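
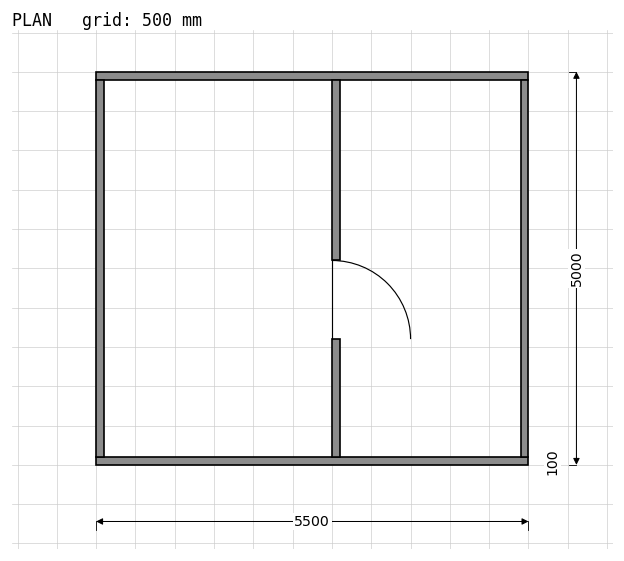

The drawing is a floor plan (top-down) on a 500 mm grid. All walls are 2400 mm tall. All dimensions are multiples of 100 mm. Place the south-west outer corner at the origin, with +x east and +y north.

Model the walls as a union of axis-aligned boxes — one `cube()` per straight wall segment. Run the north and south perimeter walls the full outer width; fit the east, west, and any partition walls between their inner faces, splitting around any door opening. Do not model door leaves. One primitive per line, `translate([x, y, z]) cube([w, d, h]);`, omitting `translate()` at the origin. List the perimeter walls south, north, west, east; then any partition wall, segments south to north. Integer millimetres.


cube([5500, 100, 2400]);
translate([0, 4900, 0]) cube([5500, 100, 2400]);
translate([0, 100, 0]) cube([100, 4800, 2400]);
translate([5400, 100, 0]) cube([100, 4800, 2400]);
translate([3000, 100, 0]) cube([100, 1500, 2400]);
translate([3000, 2600, 0]) cube([100, 2300, 2400]);


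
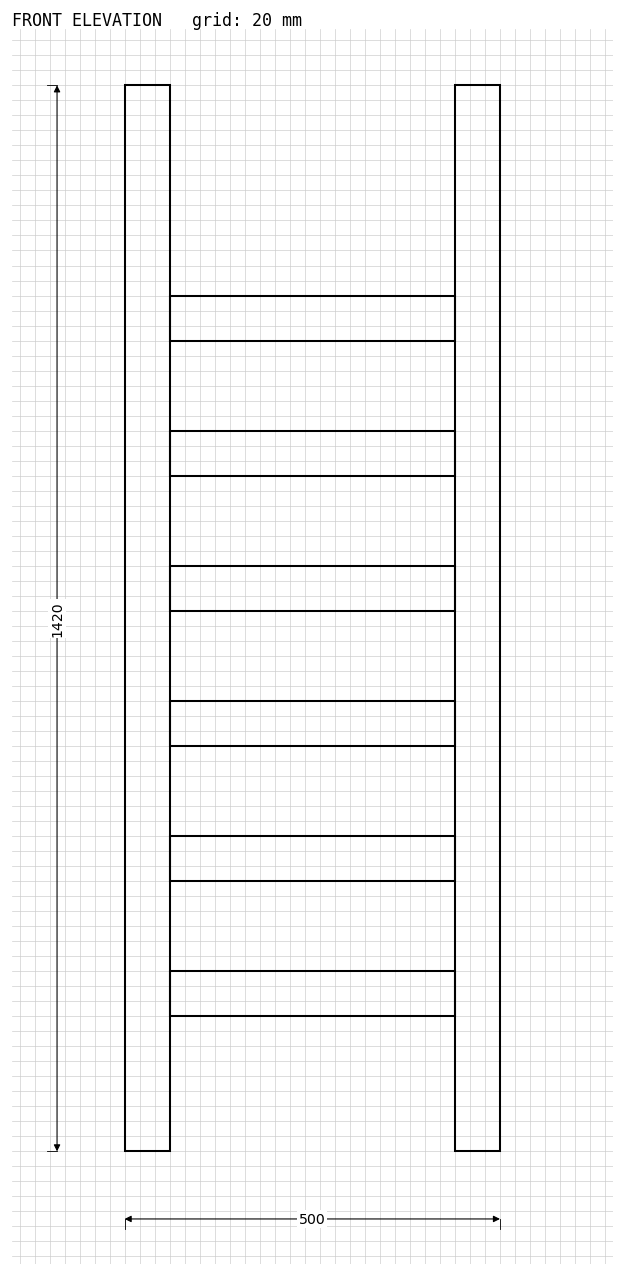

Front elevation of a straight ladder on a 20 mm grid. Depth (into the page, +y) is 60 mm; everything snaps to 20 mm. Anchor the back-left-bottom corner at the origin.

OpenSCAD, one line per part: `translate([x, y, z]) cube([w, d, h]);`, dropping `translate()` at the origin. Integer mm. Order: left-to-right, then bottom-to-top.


cube([60, 60, 1420]);
translate([60, 0, 180]) cube([380, 60, 60]);
translate([60, 0, 360]) cube([380, 60, 60]);
translate([60, 0, 540]) cube([380, 60, 60]);
translate([60, 0, 720]) cube([380, 60, 60]);
translate([60, 0, 900]) cube([380, 60, 60]);
translate([60, 0, 1080]) cube([380, 60, 60]);
translate([440, 0, 0]) cube([60, 60, 1420]);


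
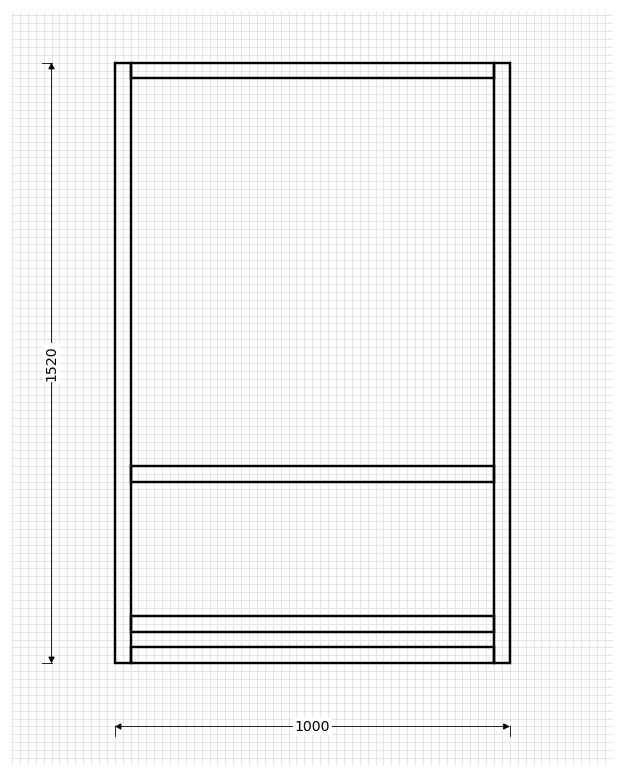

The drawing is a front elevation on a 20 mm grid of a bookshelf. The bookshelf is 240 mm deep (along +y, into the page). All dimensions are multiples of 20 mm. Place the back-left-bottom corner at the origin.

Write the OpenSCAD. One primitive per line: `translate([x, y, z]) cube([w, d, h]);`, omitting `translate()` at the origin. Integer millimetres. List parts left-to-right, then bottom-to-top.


cube([40, 240, 1520]);
translate([40, 0, 0]) cube([920, 240, 40]);
translate([40, 0, 80]) cube([920, 240, 40]);
translate([40, 0, 460]) cube([920, 240, 40]);
translate([40, 0, 1480]) cube([920, 240, 40]);
translate([960, 0, 0]) cube([40, 240, 1520]);


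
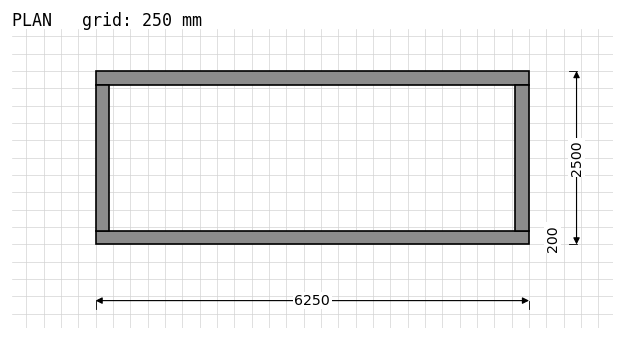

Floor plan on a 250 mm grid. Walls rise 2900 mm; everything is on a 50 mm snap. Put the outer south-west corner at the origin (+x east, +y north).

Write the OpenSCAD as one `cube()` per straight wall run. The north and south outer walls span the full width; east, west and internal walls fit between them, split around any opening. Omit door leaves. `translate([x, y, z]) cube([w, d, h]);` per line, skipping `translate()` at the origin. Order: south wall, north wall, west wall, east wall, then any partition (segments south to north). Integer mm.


cube([6250, 200, 2900]);
translate([0, 2300, 0]) cube([6250, 200, 2900]);
translate([0, 200, 0]) cube([200, 2100, 2900]);
translate([6050, 200, 0]) cube([200, 2100, 2900]);


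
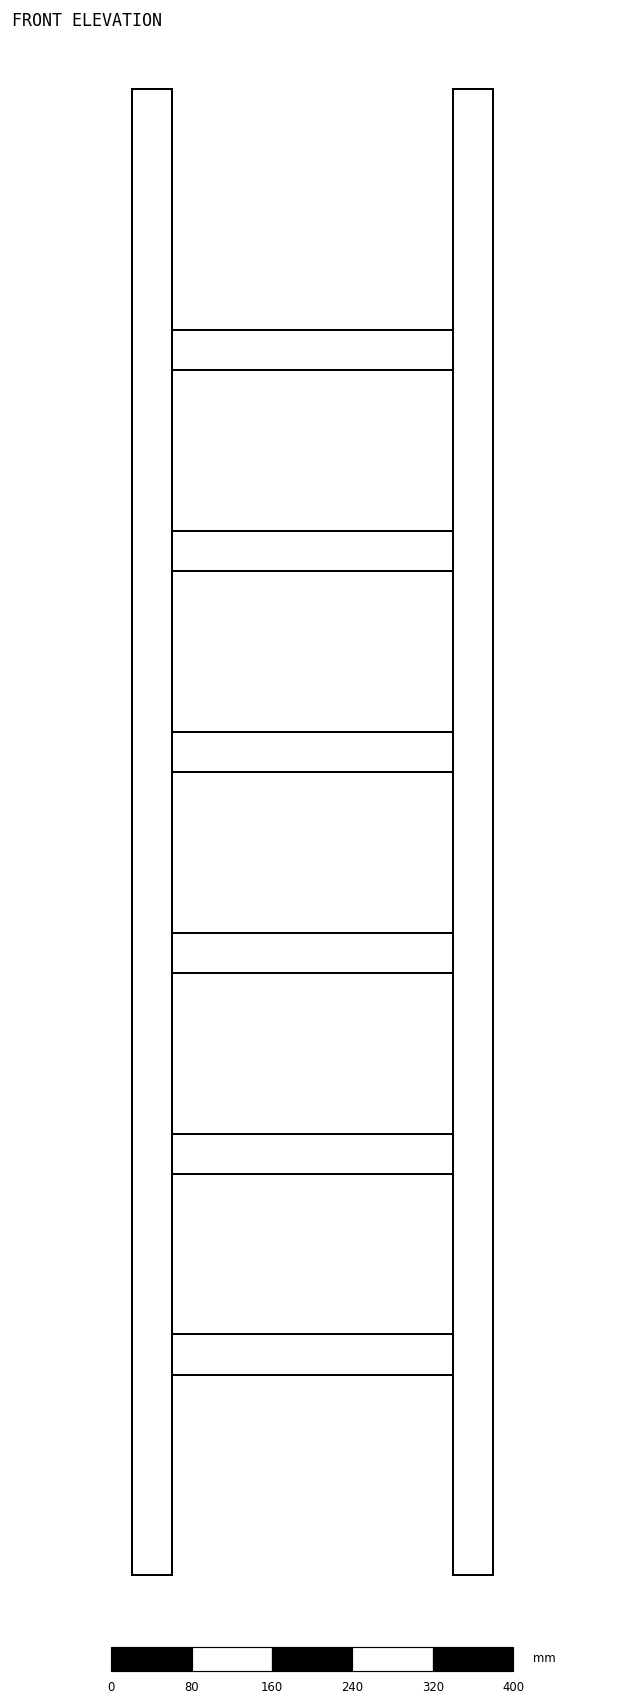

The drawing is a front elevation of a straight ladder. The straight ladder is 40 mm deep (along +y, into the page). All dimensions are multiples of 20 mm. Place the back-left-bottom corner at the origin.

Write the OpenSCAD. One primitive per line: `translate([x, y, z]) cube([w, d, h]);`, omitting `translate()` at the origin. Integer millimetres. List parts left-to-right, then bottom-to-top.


cube([40, 40, 1480]);
translate([40, 0, 200]) cube([280, 40, 40]);
translate([40, 0, 400]) cube([280, 40, 40]);
translate([40, 0, 600]) cube([280, 40, 40]);
translate([40, 0, 800]) cube([280, 40, 40]);
translate([40, 0, 1000]) cube([280, 40, 40]);
translate([40, 0, 1200]) cube([280, 40, 40]);
translate([320, 0, 0]) cube([40, 40, 1480]);


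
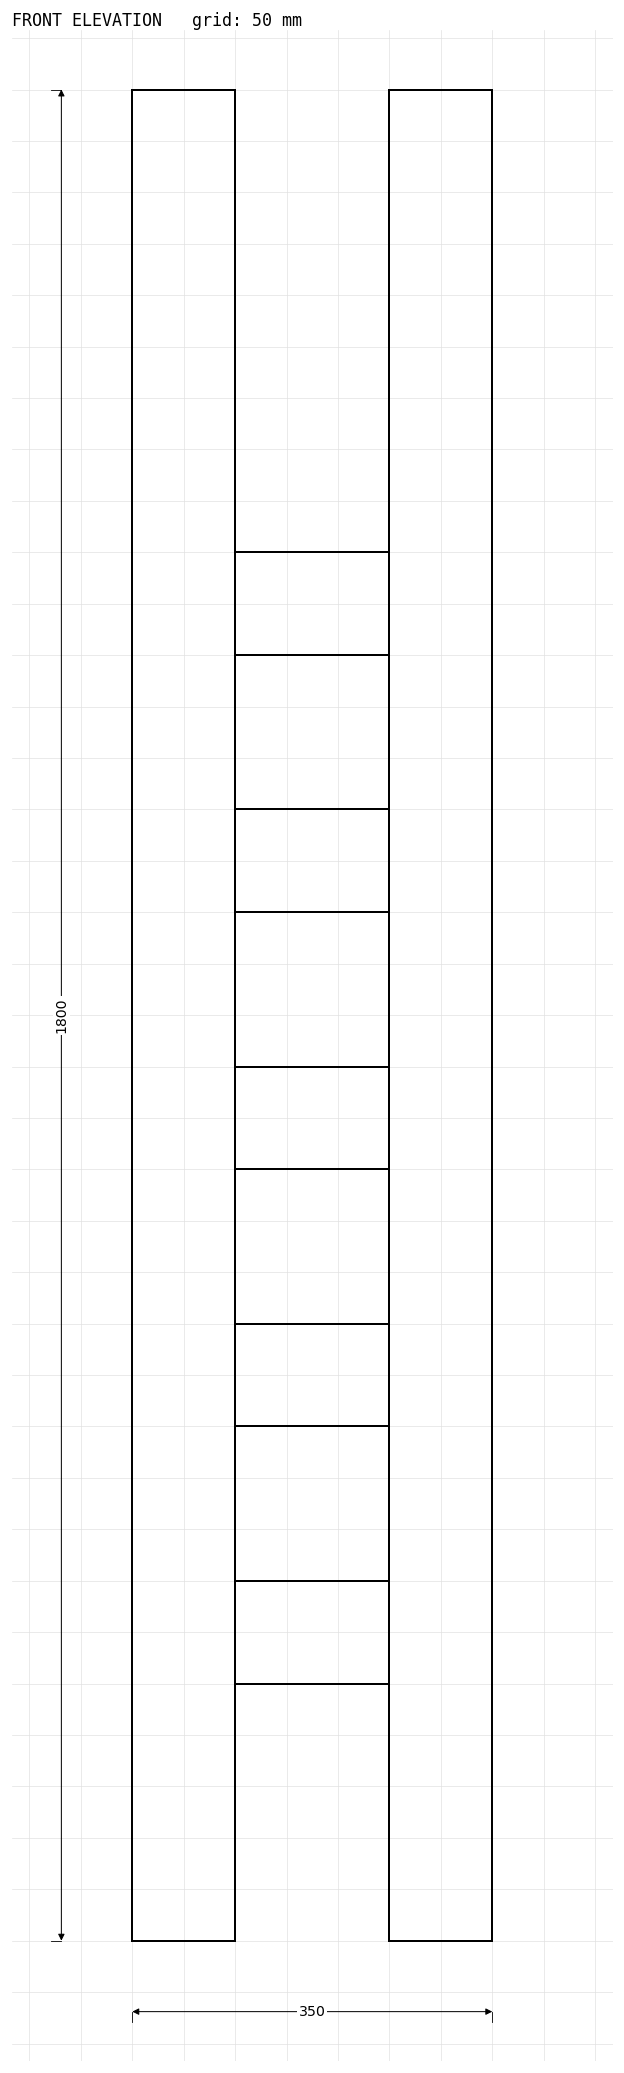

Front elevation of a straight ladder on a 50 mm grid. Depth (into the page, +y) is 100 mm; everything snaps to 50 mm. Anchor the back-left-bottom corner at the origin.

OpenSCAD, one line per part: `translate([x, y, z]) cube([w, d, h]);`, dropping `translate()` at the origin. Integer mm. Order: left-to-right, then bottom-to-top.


cube([100, 100, 1800]);
translate([100, 0, 250]) cube([150, 100, 100]);
translate([100, 0, 500]) cube([150, 100, 100]);
translate([100, 0, 750]) cube([150, 100, 100]);
translate([100, 0, 1000]) cube([150, 100, 100]);
translate([100, 0, 1250]) cube([150, 100, 100]);
translate([250, 0, 0]) cube([100, 100, 1800]);


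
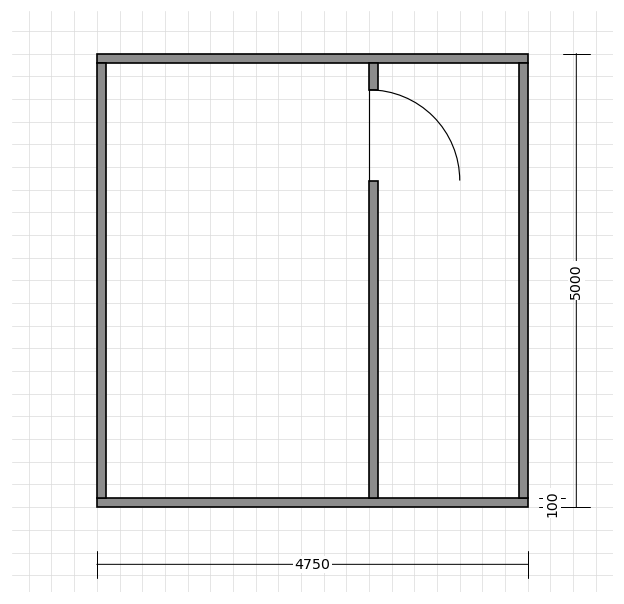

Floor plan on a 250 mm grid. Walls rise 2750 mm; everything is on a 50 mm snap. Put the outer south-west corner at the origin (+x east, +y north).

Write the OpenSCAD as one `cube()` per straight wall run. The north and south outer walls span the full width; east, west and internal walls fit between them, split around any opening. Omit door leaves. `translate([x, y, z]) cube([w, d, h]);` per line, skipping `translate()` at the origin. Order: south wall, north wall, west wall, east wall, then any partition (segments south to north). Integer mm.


cube([4750, 100, 2750]);
translate([0, 4900, 0]) cube([4750, 100, 2750]);
translate([0, 100, 0]) cube([100, 4800, 2750]);
translate([4650, 100, 0]) cube([100, 4800, 2750]);
translate([3000, 100, 0]) cube([100, 3500, 2750]);
translate([3000, 4600, 0]) cube([100, 300, 2750]);


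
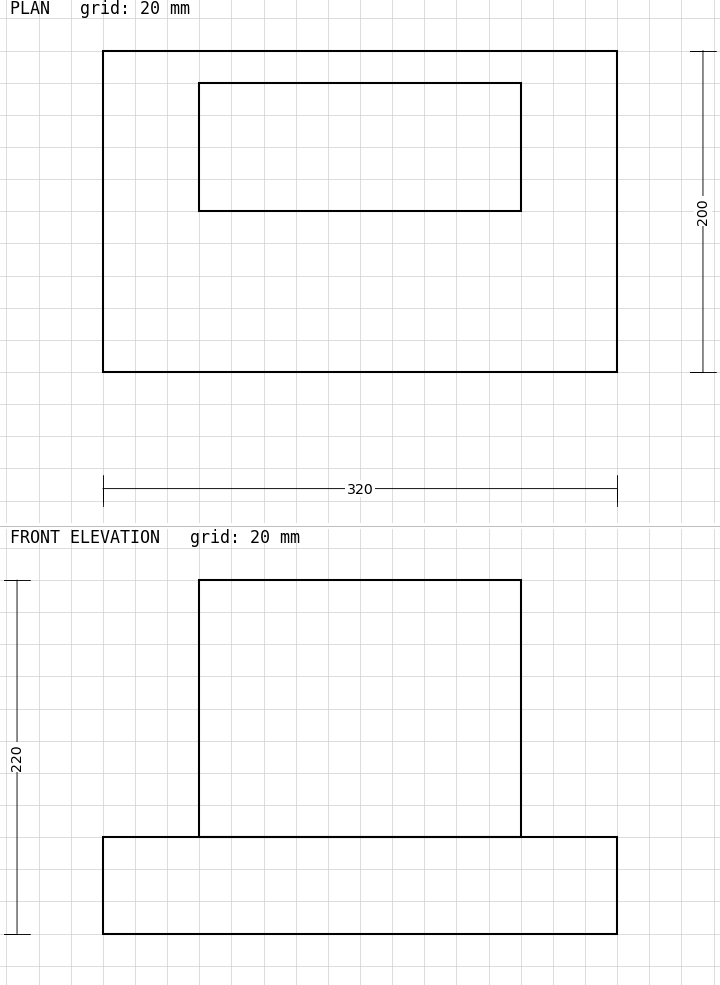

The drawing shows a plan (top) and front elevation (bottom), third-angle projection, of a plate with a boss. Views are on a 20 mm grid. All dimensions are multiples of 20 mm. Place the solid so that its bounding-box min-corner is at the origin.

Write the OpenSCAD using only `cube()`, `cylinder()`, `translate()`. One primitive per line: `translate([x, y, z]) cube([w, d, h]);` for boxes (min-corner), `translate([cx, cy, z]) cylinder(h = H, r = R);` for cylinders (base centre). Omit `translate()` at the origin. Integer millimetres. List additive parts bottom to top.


cube([320, 200, 60]);
translate([60, 100, 60]) cube([200, 80, 160]);


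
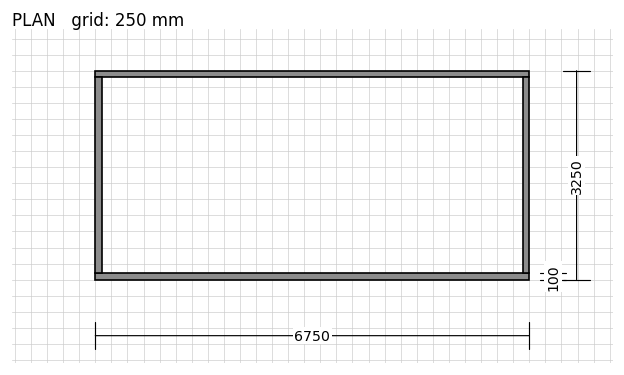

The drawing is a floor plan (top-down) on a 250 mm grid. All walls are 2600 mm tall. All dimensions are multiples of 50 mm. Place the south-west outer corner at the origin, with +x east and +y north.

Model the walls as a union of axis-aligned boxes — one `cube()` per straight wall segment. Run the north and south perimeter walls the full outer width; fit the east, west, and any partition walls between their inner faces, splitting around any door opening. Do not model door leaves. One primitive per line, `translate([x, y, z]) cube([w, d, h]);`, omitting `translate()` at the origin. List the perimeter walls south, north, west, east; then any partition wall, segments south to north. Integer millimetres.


cube([6750, 100, 2600]);
translate([0, 3150, 0]) cube([6750, 100, 2600]);
translate([0, 100, 0]) cube([100, 3050, 2600]);
translate([6650, 100, 0]) cube([100, 3050, 2600]);


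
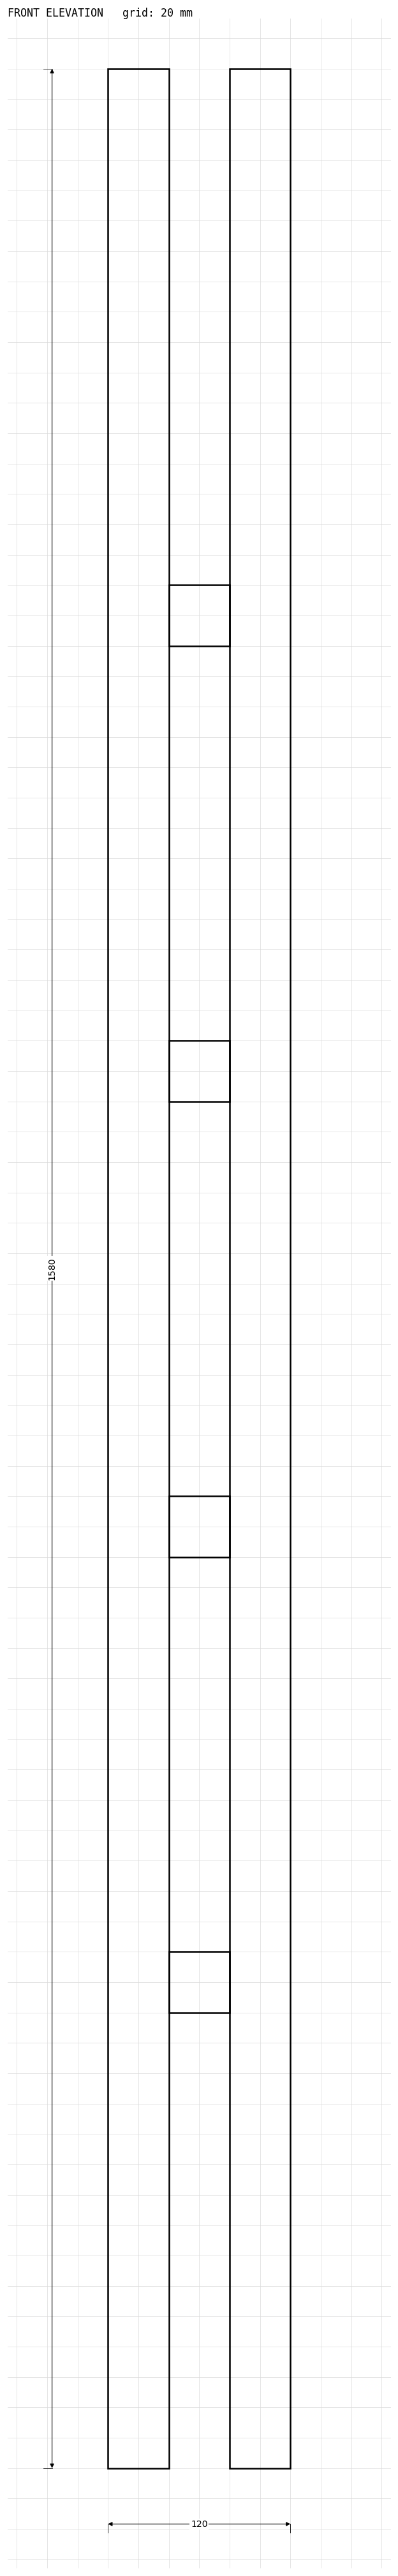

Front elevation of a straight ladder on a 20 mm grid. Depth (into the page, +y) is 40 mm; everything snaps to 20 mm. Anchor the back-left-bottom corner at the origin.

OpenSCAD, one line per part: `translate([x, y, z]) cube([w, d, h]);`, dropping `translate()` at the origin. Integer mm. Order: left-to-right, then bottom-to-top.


cube([40, 40, 1580]);
translate([40, 0, 300]) cube([40, 40, 40]);
translate([40, 0, 600]) cube([40, 40, 40]);
translate([40, 0, 900]) cube([40, 40, 40]);
translate([40, 0, 1200]) cube([40, 40, 40]);
translate([80, 0, 0]) cube([40, 40, 1580]);


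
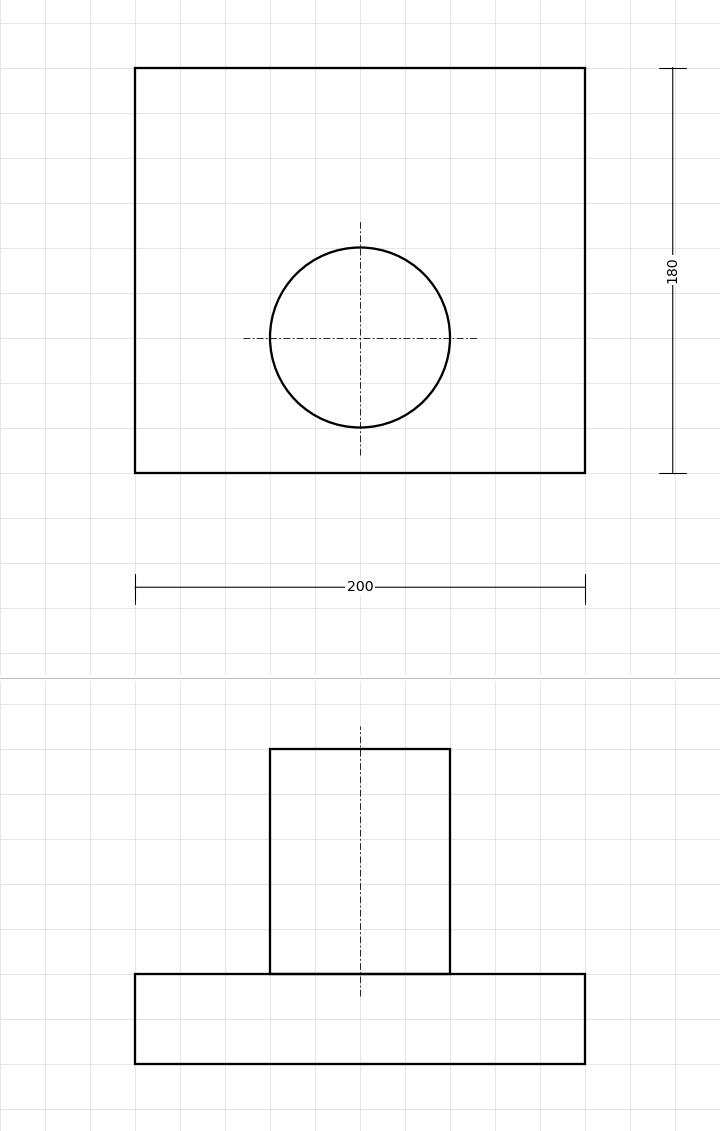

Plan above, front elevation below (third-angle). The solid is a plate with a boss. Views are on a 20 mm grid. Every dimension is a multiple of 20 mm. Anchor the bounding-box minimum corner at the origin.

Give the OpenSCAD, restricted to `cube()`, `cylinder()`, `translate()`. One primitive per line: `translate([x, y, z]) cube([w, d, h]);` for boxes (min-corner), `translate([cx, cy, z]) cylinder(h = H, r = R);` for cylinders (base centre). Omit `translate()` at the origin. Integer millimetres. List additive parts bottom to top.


cube([200, 180, 40]);
translate([100, 60, 40]) cylinder(h = 100, r = 40);


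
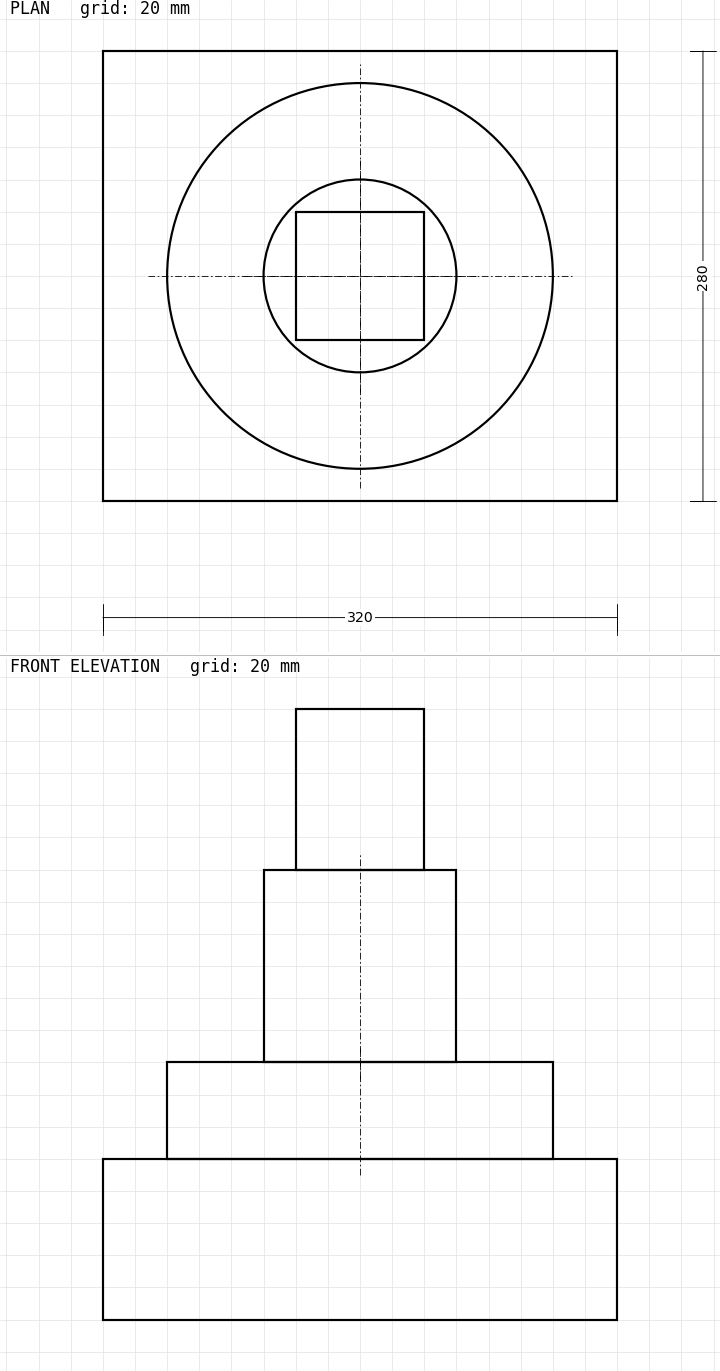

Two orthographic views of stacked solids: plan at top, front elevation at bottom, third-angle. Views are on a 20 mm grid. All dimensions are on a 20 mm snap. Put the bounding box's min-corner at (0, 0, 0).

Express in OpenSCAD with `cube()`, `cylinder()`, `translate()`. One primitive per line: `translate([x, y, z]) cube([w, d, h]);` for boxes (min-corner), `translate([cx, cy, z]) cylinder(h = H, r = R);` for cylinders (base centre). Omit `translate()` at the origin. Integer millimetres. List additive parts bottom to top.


cube([320, 280, 100]);
translate([160, 140, 100]) cylinder(h = 60, r = 120);
translate([160, 140, 160]) cylinder(h = 120, r = 60);
translate([120, 100, 280]) cube([80, 80, 100]);


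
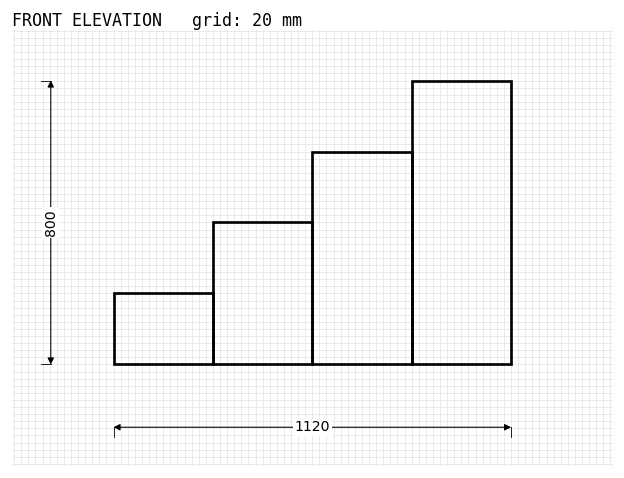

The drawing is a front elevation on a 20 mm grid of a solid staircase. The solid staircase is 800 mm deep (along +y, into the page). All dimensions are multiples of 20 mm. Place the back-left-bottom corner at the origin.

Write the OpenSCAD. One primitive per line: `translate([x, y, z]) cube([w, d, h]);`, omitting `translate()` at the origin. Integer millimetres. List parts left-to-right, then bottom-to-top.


cube([280, 800, 200]);
translate([280, 0, 0]) cube([280, 800, 400]);
translate([560, 0, 0]) cube([280, 800, 600]);
translate([840, 0, 0]) cube([280, 800, 800]);


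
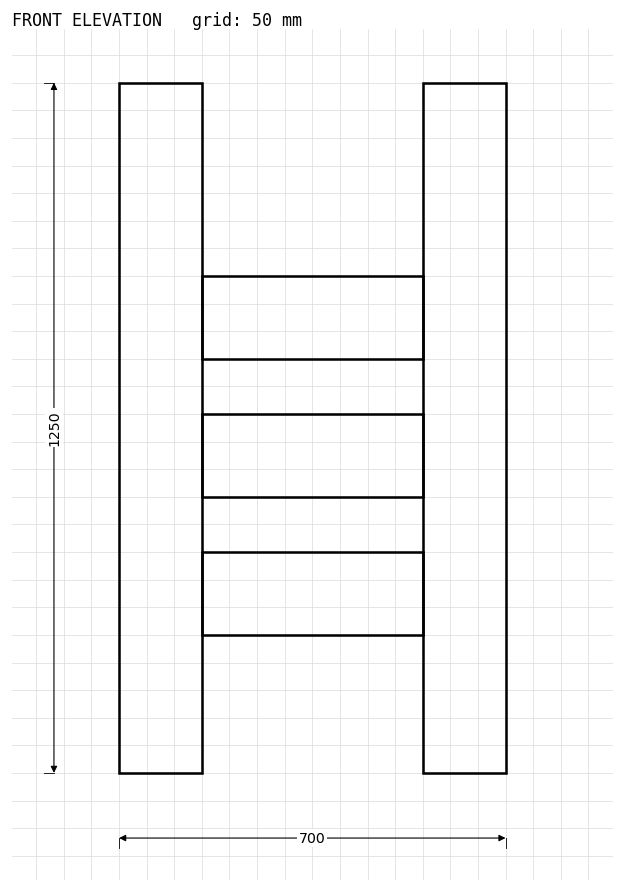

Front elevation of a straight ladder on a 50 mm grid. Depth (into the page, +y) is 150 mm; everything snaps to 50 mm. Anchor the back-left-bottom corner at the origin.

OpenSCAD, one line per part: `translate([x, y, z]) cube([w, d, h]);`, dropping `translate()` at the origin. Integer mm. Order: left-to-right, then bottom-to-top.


cube([150, 150, 1250]);
translate([150, 0, 250]) cube([400, 150, 150]);
translate([150, 0, 500]) cube([400, 150, 150]);
translate([150, 0, 750]) cube([400, 150, 150]);
translate([550, 0, 0]) cube([150, 150, 1250]);


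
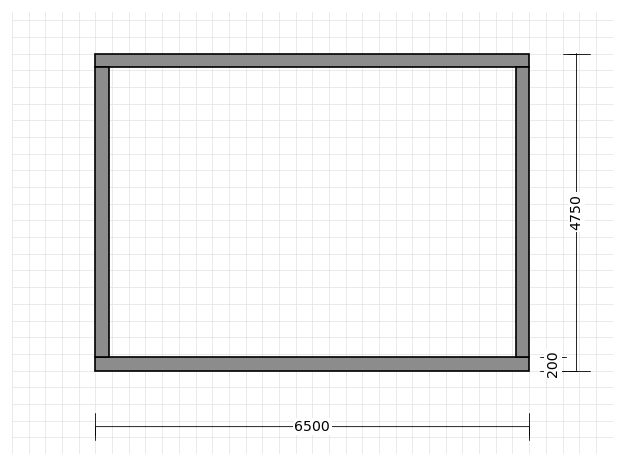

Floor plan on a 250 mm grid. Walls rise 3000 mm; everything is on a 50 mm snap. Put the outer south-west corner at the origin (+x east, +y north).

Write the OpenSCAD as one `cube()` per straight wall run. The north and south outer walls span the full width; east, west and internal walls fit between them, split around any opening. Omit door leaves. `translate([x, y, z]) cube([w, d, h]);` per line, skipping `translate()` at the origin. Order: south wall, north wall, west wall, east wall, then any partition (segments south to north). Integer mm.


cube([6500, 200, 3000]);
translate([0, 4550, 0]) cube([6500, 200, 3000]);
translate([0, 200, 0]) cube([200, 4350, 3000]);
translate([6300, 200, 0]) cube([200, 4350, 3000]);


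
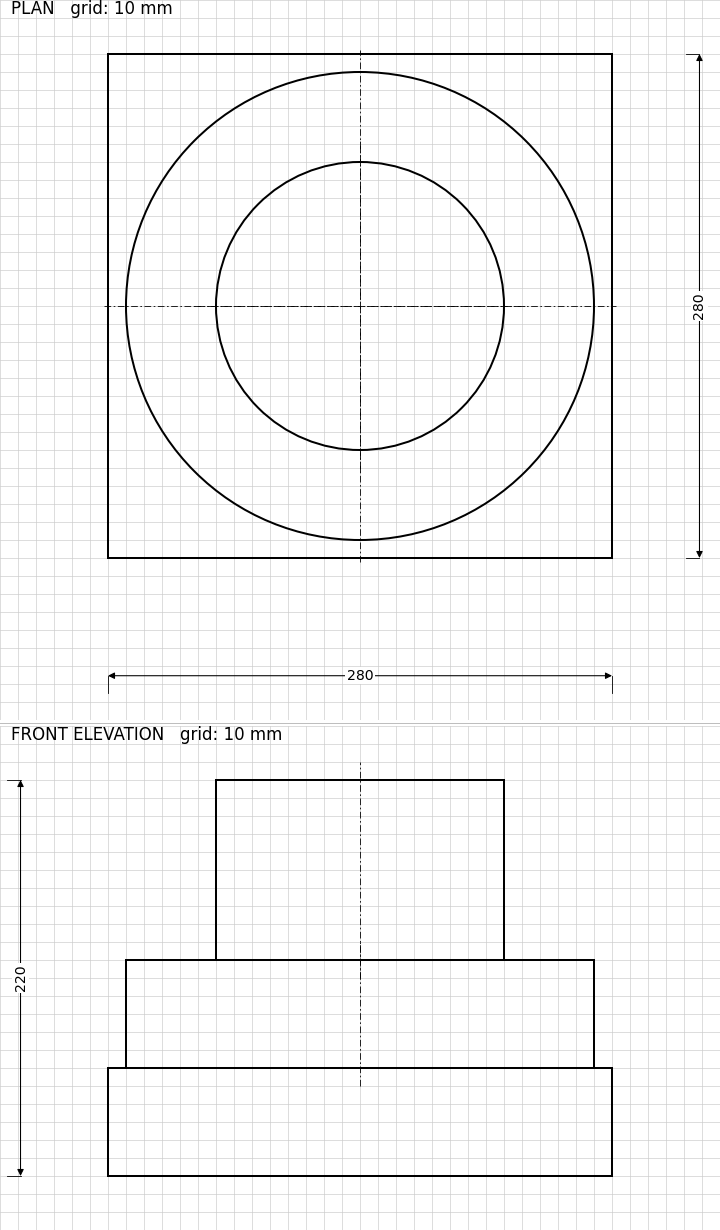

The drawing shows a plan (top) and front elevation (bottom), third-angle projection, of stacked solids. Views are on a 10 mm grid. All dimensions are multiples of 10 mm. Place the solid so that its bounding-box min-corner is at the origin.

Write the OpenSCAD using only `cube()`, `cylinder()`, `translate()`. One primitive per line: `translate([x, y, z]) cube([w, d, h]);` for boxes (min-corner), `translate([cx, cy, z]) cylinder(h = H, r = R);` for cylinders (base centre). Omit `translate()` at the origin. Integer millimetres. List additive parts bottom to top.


cube([280, 280, 60]);
translate([140, 140, 60]) cylinder(h = 60, r = 130);
translate([140, 140, 120]) cylinder(h = 100, r = 80);


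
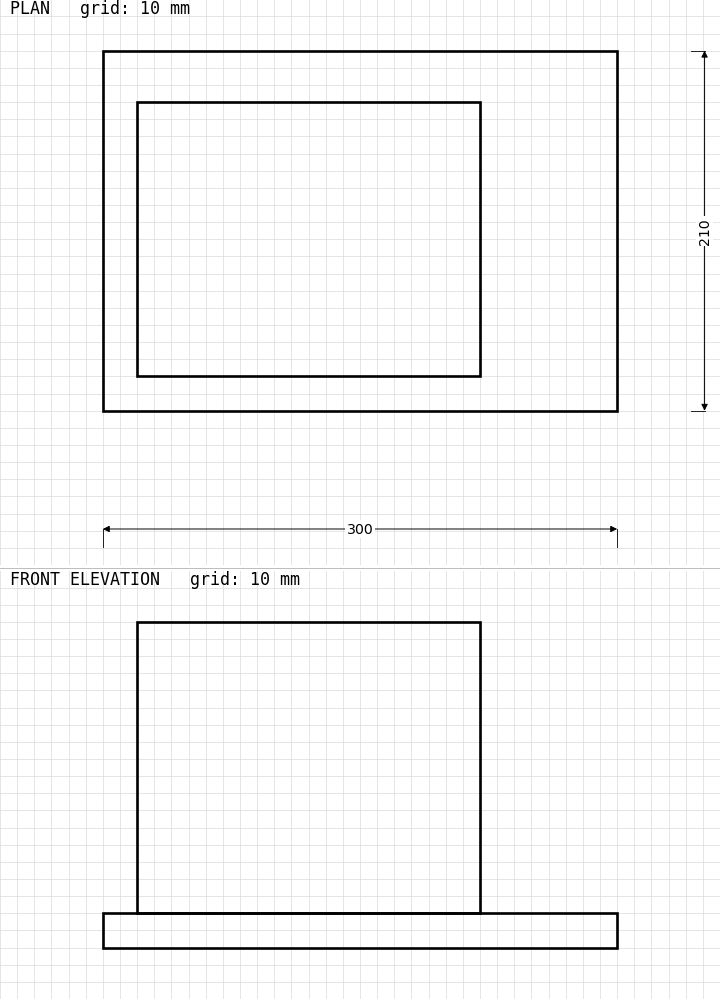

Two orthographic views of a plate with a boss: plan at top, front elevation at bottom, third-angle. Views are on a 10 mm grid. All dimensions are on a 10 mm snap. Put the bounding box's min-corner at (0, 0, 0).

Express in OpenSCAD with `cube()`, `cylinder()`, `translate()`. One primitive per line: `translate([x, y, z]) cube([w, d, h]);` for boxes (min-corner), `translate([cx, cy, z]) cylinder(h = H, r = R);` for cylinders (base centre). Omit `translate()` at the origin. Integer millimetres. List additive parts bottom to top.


cube([300, 210, 20]);
translate([20, 20, 20]) cube([200, 160, 170]);


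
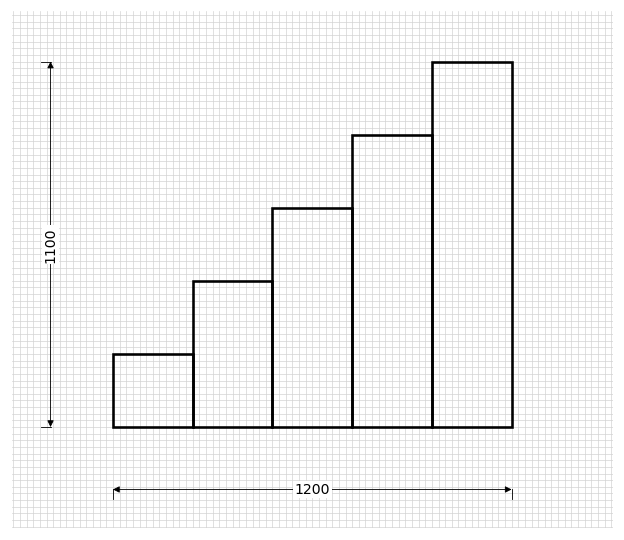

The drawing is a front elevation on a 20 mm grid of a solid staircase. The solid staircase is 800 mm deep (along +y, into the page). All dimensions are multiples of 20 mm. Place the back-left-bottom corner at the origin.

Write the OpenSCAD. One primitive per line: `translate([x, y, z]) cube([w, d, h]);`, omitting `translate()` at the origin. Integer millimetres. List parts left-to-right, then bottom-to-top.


cube([240, 800, 220]);
translate([240, 0, 0]) cube([240, 800, 440]);
translate([480, 0, 0]) cube([240, 800, 660]);
translate([720, 0, 0]) cube([240, 800, 880]);
translate([960, 0, 0]) cube([240, 800, 1100]);


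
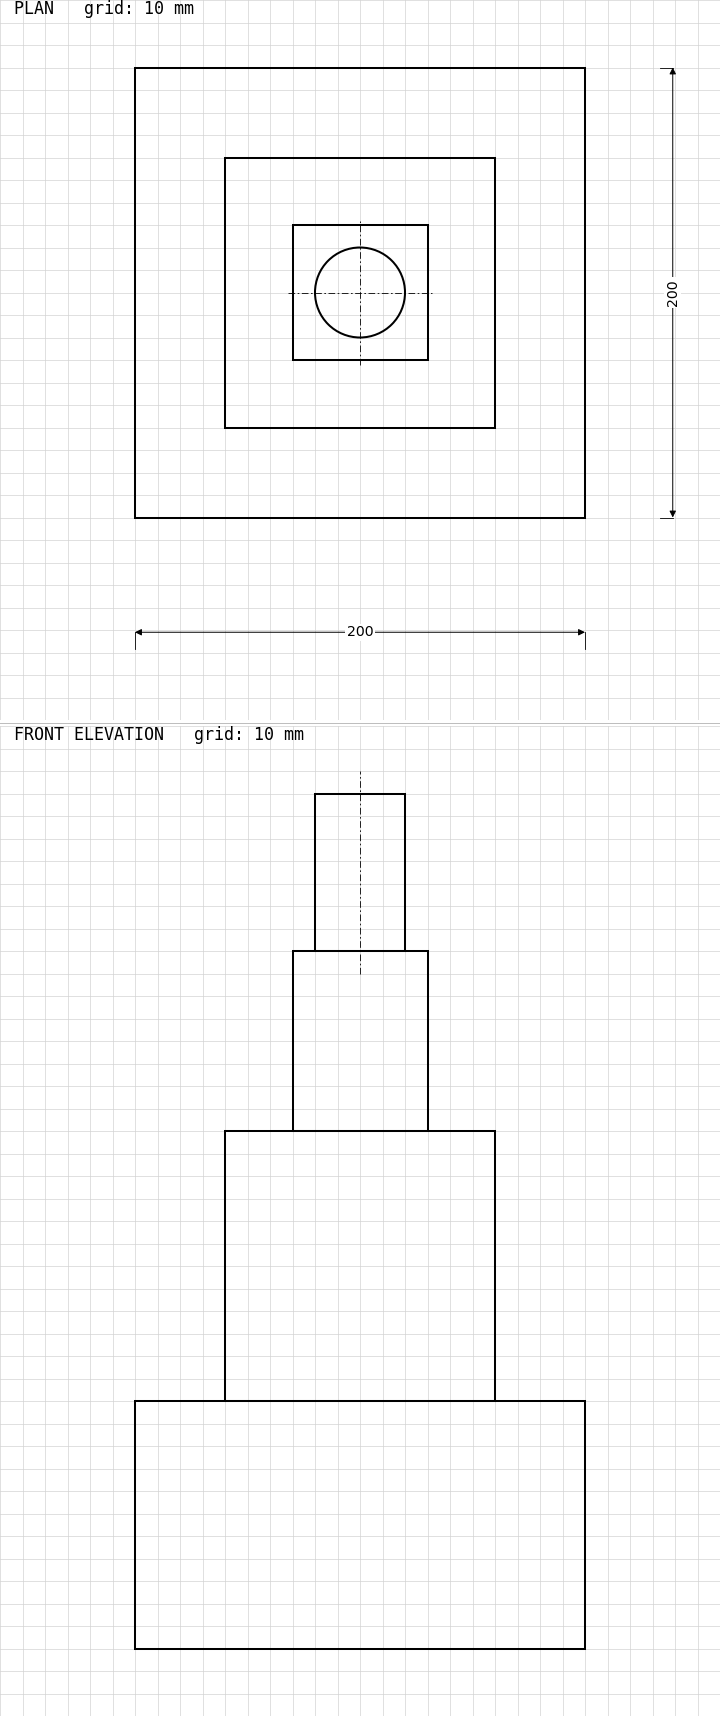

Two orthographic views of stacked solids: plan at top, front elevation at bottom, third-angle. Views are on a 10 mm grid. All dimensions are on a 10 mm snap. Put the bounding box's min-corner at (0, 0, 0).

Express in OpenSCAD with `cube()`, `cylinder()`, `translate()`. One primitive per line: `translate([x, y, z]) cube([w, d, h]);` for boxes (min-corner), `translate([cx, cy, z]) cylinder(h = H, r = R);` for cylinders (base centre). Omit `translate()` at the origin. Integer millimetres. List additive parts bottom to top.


cube([200, 200, 110]);
translate([40, 40, 110]) cube([120, 120, 120]);
translate([70, 70, 230]) cube([60, 60, 80]);
translate([100, 100, 310]) cylinder(h = 70, r = 20);


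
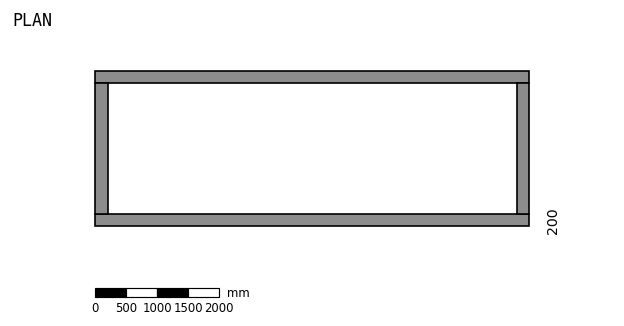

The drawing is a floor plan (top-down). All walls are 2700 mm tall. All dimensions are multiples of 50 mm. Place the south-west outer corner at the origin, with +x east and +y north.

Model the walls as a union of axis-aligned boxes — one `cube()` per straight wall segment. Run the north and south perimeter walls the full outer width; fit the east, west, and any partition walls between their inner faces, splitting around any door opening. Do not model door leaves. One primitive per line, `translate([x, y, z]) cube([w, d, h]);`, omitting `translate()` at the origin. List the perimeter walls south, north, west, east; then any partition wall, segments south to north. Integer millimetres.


cube([7000, 200, 2700]);
translate([0, 2300, 0]) cube([7000, 200, 2700]);
translate([0, 200, 0]) cube([200, 2100, 2700]);
translate([6800, 200, 0]) cube([200, 2100, 2700]);


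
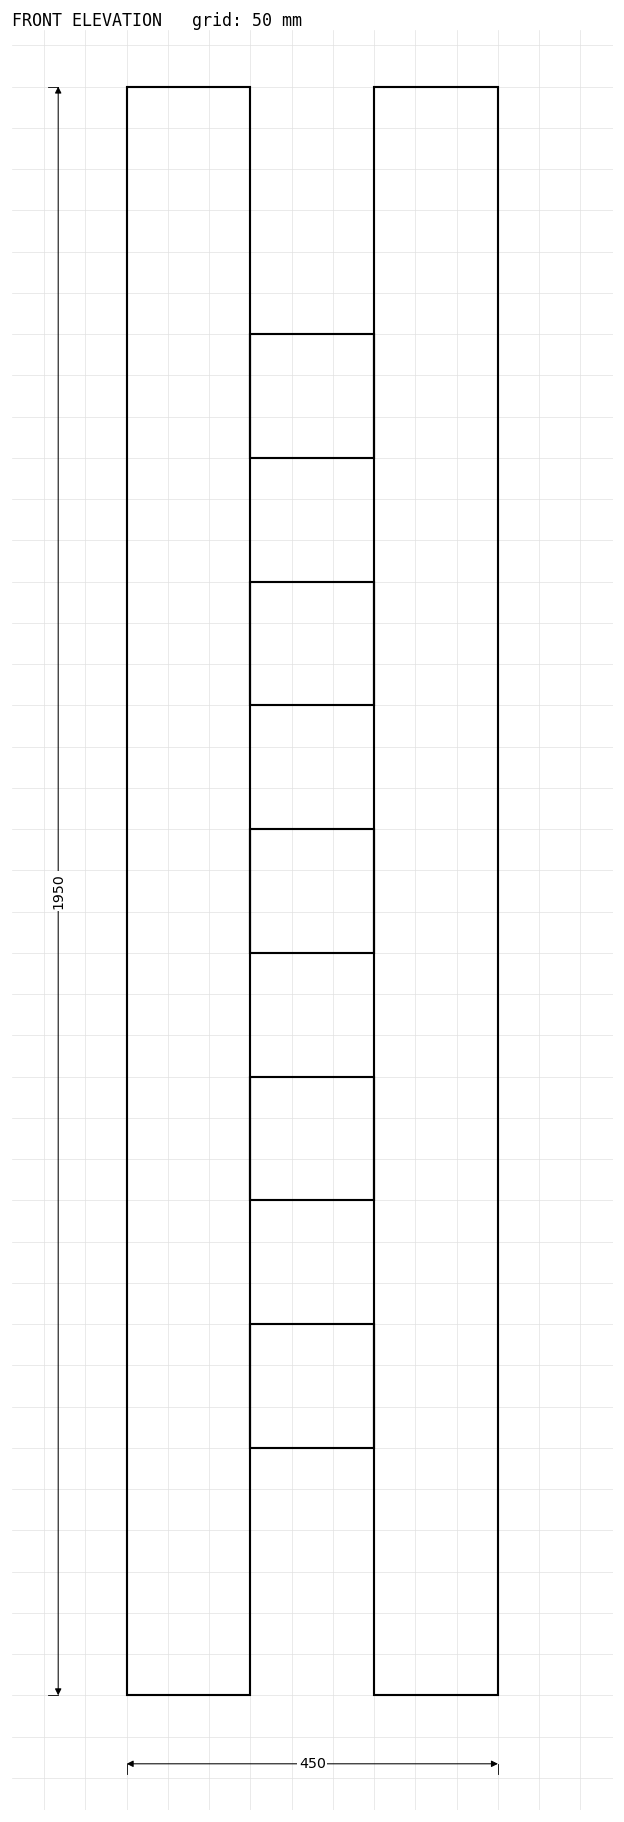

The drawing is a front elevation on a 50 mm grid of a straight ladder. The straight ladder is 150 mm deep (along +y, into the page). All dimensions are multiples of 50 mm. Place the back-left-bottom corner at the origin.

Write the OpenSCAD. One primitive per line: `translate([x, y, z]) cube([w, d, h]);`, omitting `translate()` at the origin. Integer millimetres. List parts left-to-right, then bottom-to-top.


cube([150, 150, 1950]);
translate([150, 0, 300]) cube([150, 150, 150]);
translate([150, 0, 600]) cube([150, 150, 150]);
translate([150, 0, 900]) cube([150, 150, 150]);
translate([150, 0, 1200]) cube([150, 150, 150]);
translate([150, 0, 1500]) cube([150, 150, 150]);
translate([300, 0, 0]) cube([150, 150, 1950]);


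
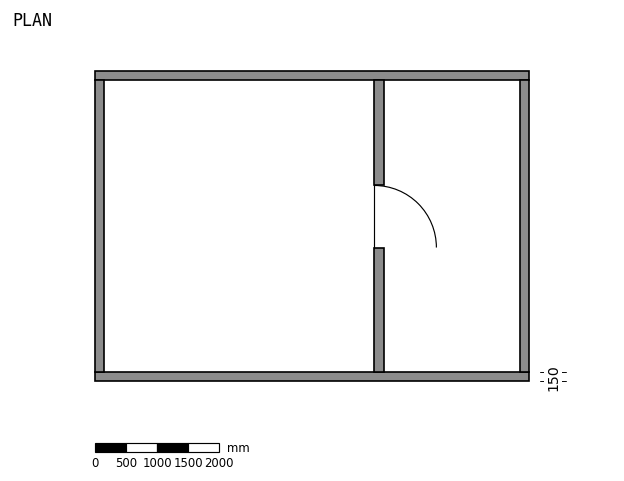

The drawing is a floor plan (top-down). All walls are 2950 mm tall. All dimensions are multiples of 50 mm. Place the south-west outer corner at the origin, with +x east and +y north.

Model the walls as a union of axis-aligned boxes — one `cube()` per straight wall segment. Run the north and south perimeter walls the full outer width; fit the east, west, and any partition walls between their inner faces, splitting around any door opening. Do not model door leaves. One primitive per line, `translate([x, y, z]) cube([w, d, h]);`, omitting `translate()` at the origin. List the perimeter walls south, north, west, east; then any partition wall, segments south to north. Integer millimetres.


cube([7000, 150, 2950]);
translate([0, 4850, 0]) cube([7000, 150, 2950]);
translate([0, 150, 0]) cube([150, 4700, 2950]);
translate([6850, 150, 0]) cube([150, 4700, 2950]);
translate([4500, 150, 0]) cube([150, 2000, 2950]);
translate([4500, 3150, 0]) cube([150, 1700, 2950]);


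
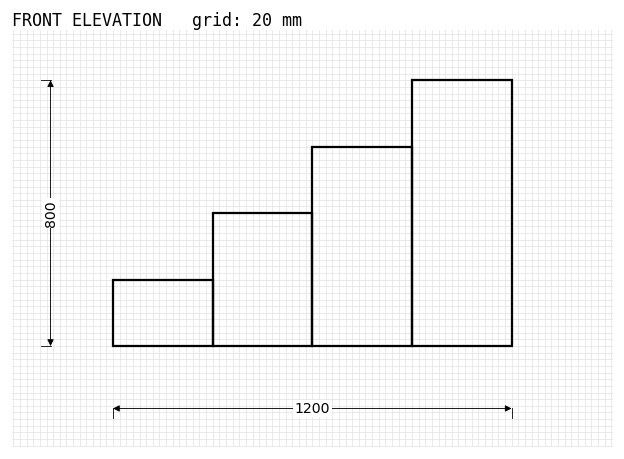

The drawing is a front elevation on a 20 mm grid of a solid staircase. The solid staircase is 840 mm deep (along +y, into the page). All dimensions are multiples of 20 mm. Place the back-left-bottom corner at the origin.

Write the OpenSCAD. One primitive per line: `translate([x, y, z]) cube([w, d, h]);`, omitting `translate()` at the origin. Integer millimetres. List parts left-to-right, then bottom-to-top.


cube([300, 840, 200]);
translate([300, 0, 0]) cube([300, 840, 400]);
translate([600, 0, 0]) cube([300, 840, 600]);
translate([900, 0, 0]) cube([300, 840, 800]);


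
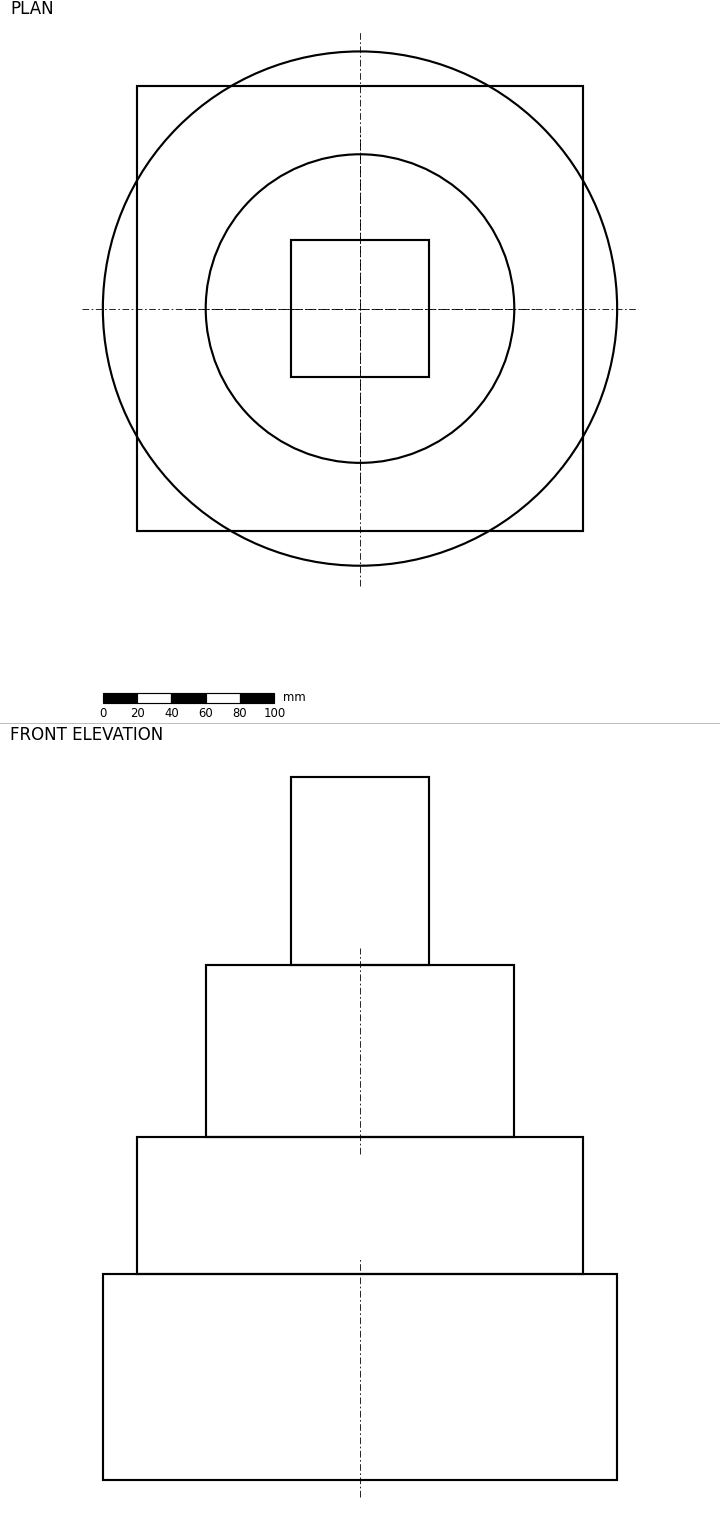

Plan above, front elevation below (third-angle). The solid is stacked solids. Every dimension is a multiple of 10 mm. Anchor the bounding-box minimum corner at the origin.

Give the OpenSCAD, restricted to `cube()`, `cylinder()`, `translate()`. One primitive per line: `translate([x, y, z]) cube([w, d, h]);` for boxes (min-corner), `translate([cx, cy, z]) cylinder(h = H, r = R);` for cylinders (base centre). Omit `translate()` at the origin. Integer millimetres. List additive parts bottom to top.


translate([150, 150, 0]) cylinder(h = 120, r = 150);
translate([20, 20, 120]) cube([260, 260, 80]);
translate([150, 150, 200]) cylinder(h = 100, r = 90);
translate([110, 110, 300]) cube([80, 80, 110]);


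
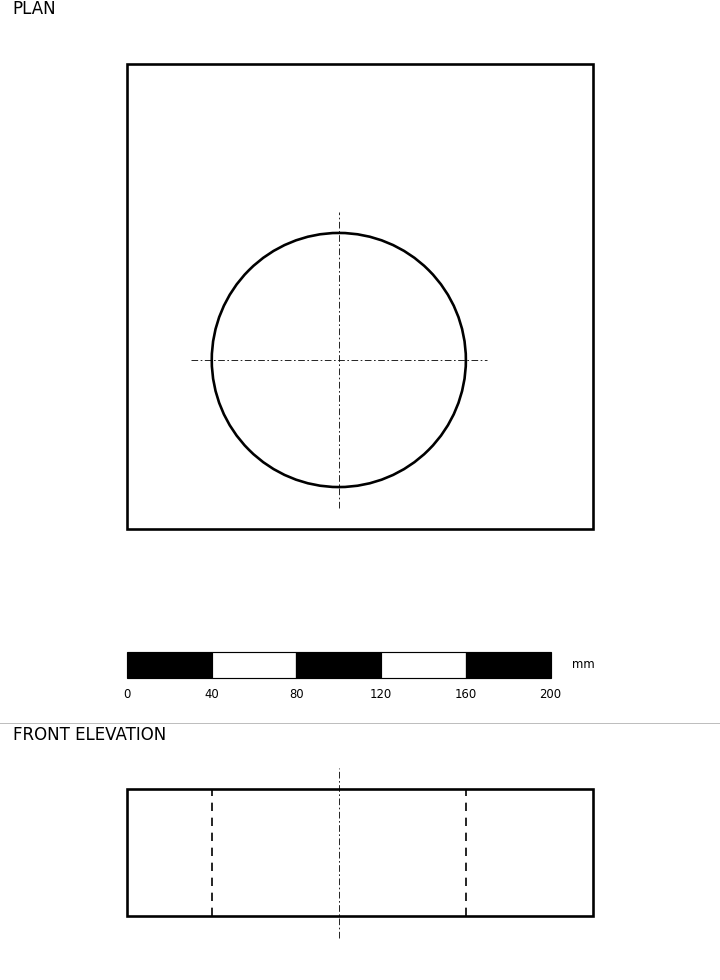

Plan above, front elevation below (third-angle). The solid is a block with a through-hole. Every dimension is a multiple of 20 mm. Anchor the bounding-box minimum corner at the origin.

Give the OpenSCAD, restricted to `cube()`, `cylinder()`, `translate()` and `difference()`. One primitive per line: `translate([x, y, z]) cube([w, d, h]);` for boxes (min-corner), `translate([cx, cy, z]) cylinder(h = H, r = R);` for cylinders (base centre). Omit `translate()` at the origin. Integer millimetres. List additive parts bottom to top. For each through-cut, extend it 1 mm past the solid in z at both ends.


difference() {
  cube([220, 220, 60]);
  translate([100, 80, -1]) cylinder(h = 62, r = 60);
}


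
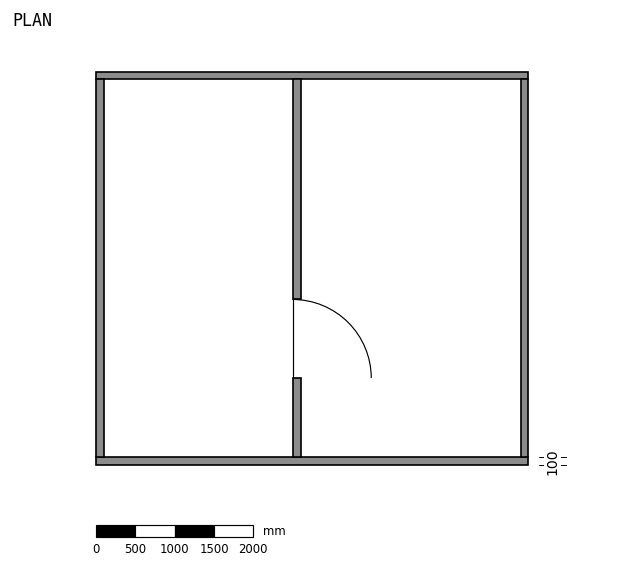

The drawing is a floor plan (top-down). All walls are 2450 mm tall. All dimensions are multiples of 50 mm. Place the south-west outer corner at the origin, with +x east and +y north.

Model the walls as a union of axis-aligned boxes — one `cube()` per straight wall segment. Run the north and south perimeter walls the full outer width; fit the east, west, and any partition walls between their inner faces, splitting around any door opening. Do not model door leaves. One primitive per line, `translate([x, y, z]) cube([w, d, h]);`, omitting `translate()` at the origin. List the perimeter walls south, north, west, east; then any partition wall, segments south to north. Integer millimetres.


cube([5500, 100, 2450]);
translate([0, 4900, 0]) cube([5500, 100, 2450]);
translate([0, 100, 0]) cube([100, 4800, 2450]);
translate([5400, 100, 0]) cube([100, 4800, 2450]);
translate([2500, 100, 0]) cube([100, 1000, 2450]);
translate([2500, 2100, 0]) cube([100, 2800, 2450]);


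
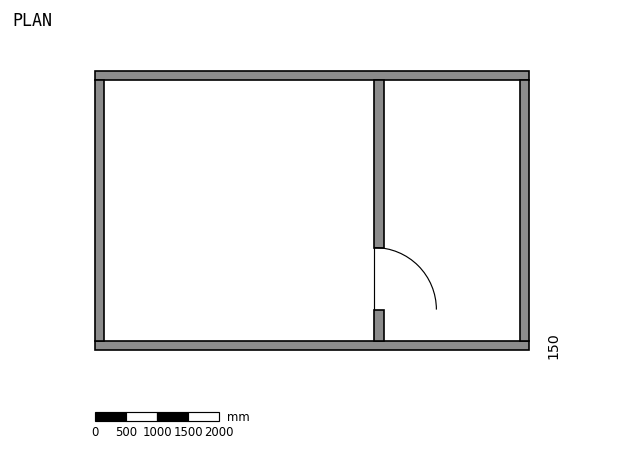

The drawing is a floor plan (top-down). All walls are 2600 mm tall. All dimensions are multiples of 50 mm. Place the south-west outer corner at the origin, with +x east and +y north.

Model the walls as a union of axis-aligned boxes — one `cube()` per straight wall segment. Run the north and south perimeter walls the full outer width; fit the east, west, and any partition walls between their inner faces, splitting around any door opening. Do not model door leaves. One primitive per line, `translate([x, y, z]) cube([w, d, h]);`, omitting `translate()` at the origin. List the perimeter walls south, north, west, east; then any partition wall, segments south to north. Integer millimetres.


cube([7000, 150, 2600]);
translate([0, 4350, 0]) cube([7000, 150, 2600]);
translate([0, 150, 0]) cube([150, 4200, 2600]);
translate([6850, 150, 0]) cube([150, 4200, 2600]);
translate([4500, 150, 0]) cube([150, 500, 2600]);
translate([4500, 1650, 0]) cube([150, 2700, 2600]);


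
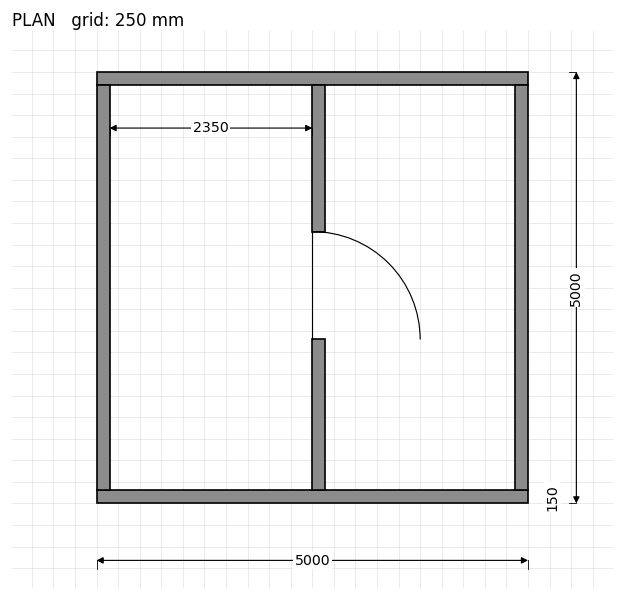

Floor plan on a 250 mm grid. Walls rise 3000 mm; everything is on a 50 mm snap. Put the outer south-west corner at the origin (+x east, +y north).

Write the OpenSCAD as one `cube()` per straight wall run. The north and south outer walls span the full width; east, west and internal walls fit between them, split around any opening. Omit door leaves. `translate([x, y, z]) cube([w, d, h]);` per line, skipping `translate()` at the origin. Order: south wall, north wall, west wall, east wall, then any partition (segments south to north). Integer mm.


cube([5000, 150, 3000]);
translate([0, 4850, 0]) cube([5000, 150, 3000]);
translate([0, 150, 0]) cube([150, 4700, 3000]);
translate([4850, 150, 0]) cube([150, 4700, 3000]);
translate([2500, 150, 0]) cube([150, 1750, 3000]);
translate([2500, 3150, 0]) cube([150, 1700, 3000]);


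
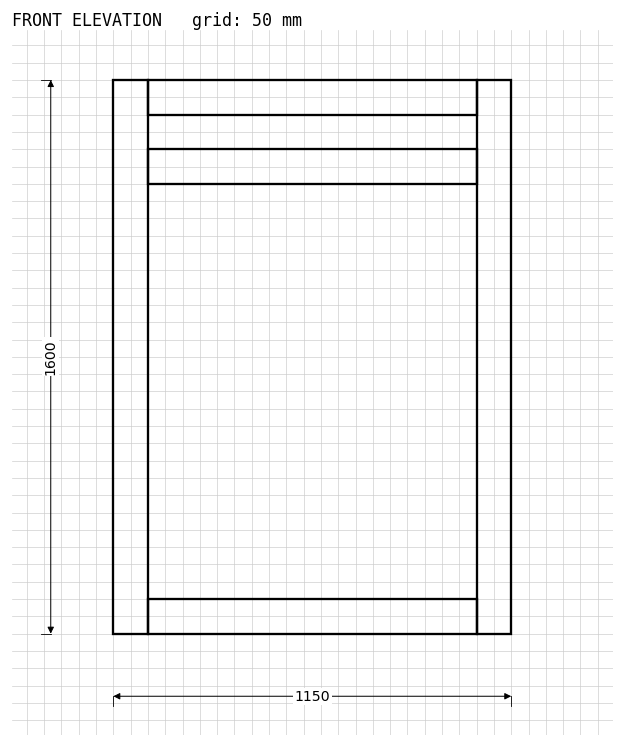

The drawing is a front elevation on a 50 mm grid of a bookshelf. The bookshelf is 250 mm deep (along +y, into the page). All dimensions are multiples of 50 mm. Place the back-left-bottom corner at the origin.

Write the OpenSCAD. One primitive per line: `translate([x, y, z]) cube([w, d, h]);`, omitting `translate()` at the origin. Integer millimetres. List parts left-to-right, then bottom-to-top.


cube([100, 250, 1600]);
translate([100, 0, 0]) cube([950, 250, 100]);
translate([100, 0, 1300]) cube([950, 250, 100]);
translate([100, 0, 1500]) cube([950, 250, 100]);
translate([1050, 0, 0]) cube([100, 250, 1600]);


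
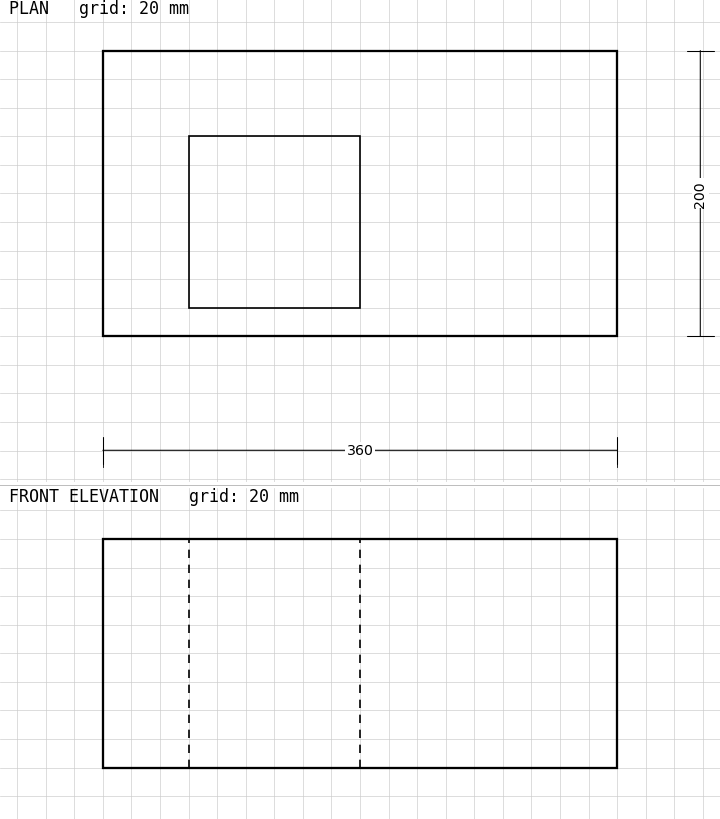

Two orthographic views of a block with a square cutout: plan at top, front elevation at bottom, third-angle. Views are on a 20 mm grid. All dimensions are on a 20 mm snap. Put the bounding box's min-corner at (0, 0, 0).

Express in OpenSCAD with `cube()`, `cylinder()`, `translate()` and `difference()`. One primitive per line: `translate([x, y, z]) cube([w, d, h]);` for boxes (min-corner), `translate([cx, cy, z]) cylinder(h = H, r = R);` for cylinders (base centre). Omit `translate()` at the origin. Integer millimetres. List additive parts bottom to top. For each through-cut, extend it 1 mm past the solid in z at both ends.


difference() {
  cube([360, 200, 160]);
  translate([60, 20, -1]) cube([120, 120, 162]);
}


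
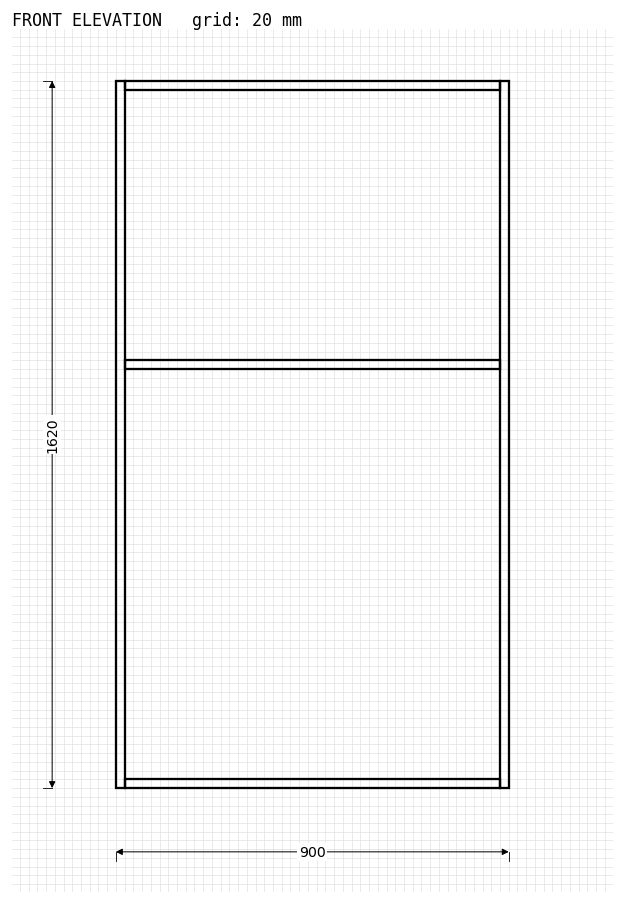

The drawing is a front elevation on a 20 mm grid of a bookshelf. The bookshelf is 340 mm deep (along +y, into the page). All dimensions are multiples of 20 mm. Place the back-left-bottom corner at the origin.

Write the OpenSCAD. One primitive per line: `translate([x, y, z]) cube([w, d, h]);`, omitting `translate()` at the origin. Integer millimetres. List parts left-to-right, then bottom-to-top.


cube([20, 340, 1620]);
translate([20, 0, 0]) cube([860, 340, 20]);
translate([20, 0, 960]) cube([860, 340, 20]);
translate([20, 0, 1600]) cube([860, 340, 20]);
translate([880, 0, 0]) cube([20, 340, 1620]);


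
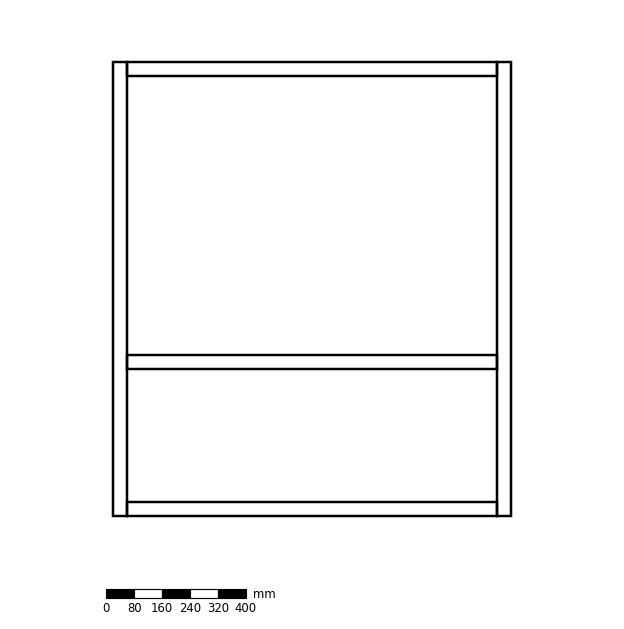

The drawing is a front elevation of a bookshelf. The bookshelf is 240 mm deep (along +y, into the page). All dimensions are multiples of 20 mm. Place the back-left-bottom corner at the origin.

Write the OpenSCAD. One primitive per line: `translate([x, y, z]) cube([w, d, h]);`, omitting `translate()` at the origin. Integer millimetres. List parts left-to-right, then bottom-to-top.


cube([40, 240, 1300]);
translate([40, 0, 0]) cube([1060, 240, 40]);
translate([40, 0, 420]) cube([1060, 240, 40]);
translate([40, 0, 1260]) cube([1060, 240, 40]);
translate([1100, 0, 0]) cube([40, 240, 1300]);


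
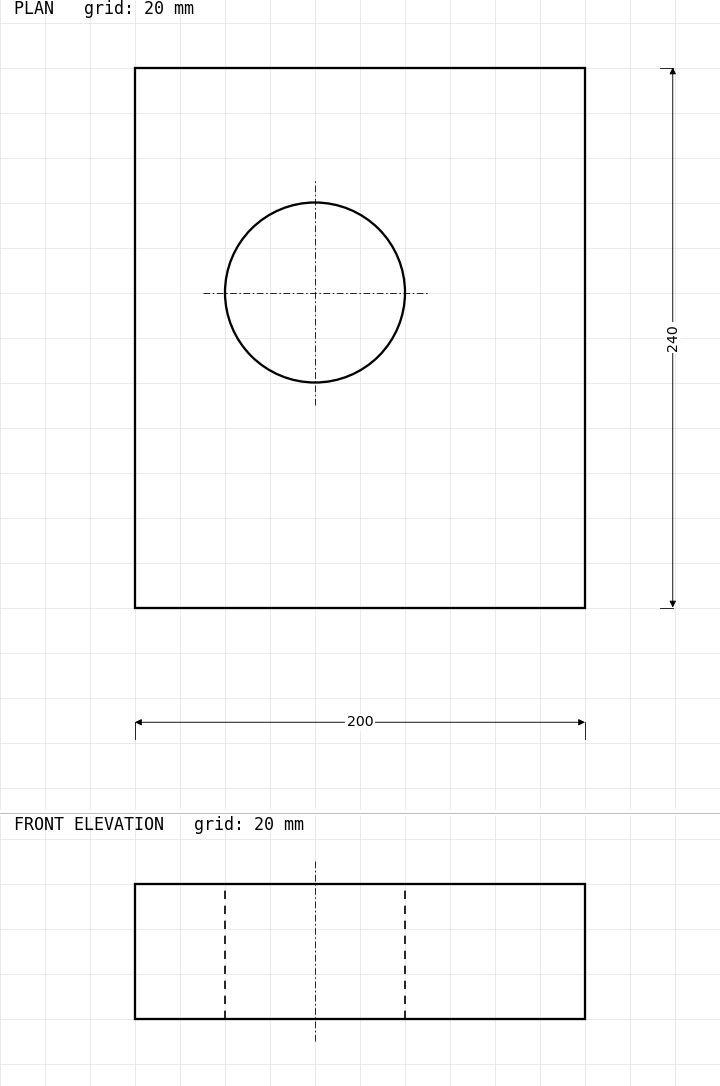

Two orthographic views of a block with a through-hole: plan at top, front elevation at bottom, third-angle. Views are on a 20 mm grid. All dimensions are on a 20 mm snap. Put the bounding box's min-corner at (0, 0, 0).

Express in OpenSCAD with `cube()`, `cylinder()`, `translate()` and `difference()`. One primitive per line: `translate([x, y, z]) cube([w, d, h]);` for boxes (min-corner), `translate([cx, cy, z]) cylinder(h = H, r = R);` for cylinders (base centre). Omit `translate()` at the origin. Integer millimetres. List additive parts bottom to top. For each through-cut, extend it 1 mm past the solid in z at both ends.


difference() {
  cube([200, 240, 60]);
  translate([80, 140, -1]) cylinder(h = 62, r = 40);
}


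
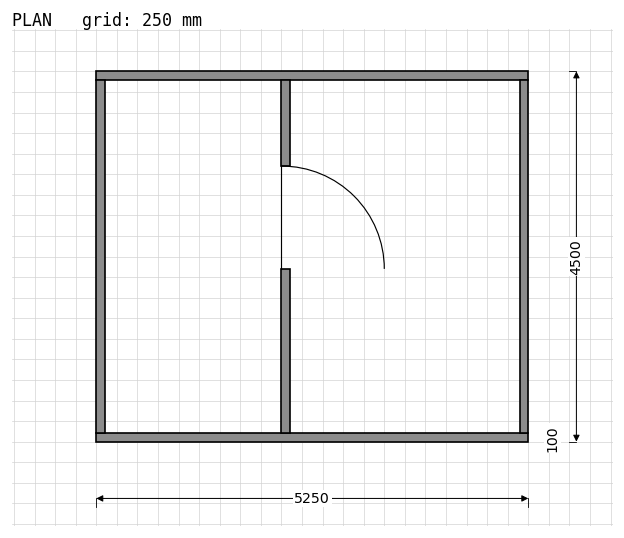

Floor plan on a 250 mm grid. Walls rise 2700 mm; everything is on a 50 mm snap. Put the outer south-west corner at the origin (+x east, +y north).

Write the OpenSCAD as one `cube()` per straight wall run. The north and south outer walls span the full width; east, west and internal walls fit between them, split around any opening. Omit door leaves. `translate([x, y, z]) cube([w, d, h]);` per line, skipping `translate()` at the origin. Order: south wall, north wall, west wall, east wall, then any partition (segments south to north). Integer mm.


cube([5250, 100, 2700]);
translate([0, 4400, 0]) cube([5250, 100, 2700]);
translate([0, 100, 0]) cube([100, 4300, 2700]);
translate([5150, 100, 0]) cube([100, 4300, 2700]);
translate([2250, 100, 0]) cube([100, 2000, 2700]);
translate([2250, 3350, 0]) cube([100, 1050, 2700]);


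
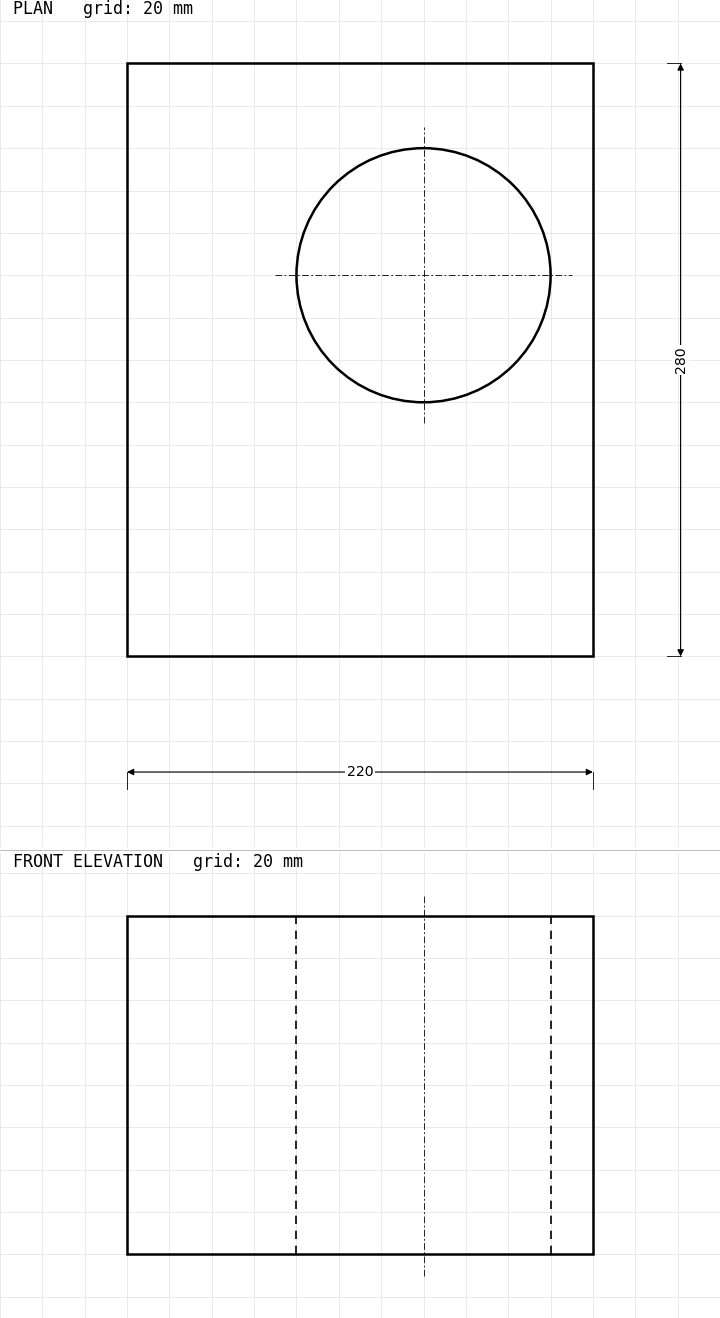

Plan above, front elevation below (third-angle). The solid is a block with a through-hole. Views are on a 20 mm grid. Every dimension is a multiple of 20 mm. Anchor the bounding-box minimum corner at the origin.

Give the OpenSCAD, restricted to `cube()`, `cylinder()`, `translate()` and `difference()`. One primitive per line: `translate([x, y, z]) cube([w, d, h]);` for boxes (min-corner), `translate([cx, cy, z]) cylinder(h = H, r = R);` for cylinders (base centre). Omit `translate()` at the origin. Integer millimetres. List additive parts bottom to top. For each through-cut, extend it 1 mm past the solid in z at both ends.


difference() {
  cube([220, 280, 160]);
  translate([140, 180, -1]) cylinder(h = 162, r = 60);
}


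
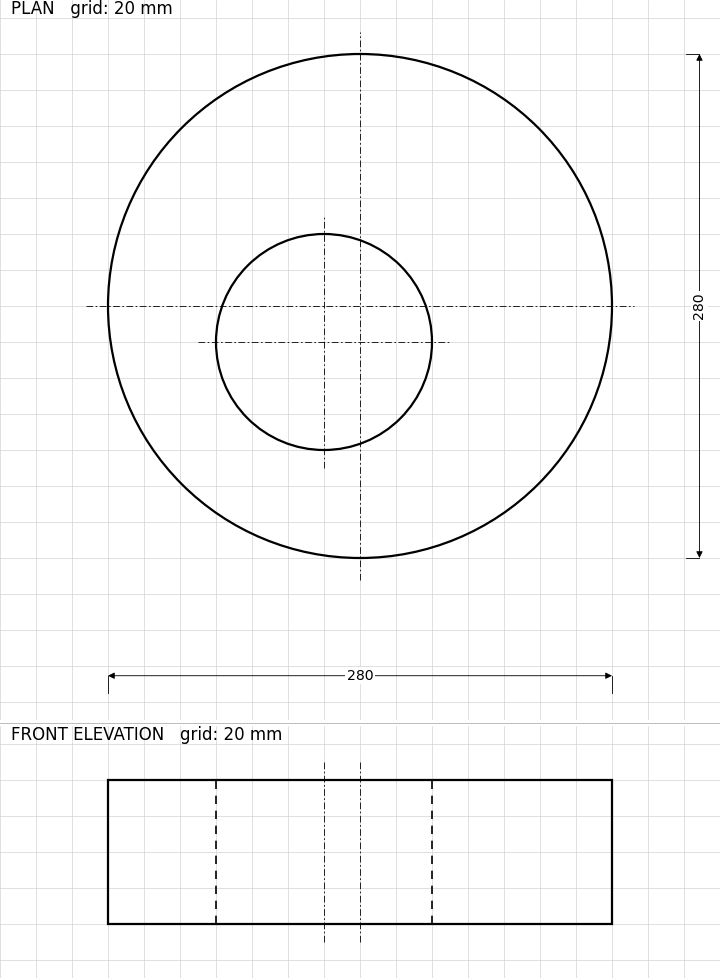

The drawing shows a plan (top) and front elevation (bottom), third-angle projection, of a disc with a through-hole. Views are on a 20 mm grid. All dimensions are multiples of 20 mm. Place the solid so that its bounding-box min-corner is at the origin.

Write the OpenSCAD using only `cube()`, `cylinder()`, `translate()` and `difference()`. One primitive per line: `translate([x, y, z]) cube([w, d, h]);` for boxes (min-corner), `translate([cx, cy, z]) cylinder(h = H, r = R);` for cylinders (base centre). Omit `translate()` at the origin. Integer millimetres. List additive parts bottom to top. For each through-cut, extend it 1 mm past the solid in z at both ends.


difference() {
  translate([140, 140, 0]) cylinder(h = 80, r = 140);
  translate([120, 120, -1]) cylinder(h = 82, r = 60);
}
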